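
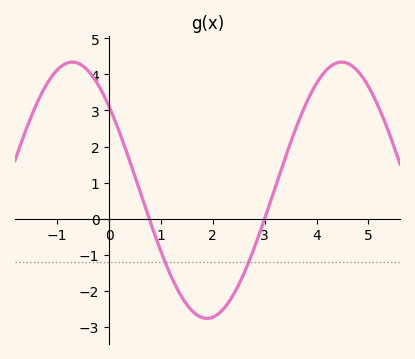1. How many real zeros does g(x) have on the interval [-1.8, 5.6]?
2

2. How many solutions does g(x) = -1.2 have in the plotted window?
2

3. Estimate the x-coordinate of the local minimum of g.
1.9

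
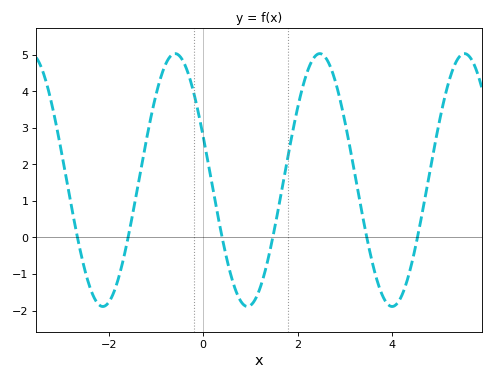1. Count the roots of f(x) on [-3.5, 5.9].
6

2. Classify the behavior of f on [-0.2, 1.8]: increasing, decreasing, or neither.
neither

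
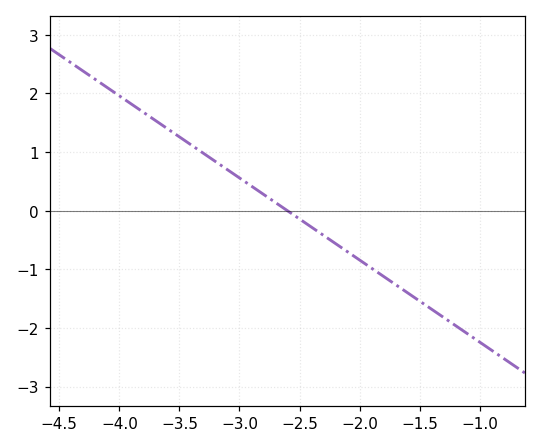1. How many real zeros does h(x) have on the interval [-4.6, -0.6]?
1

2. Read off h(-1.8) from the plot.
-1.1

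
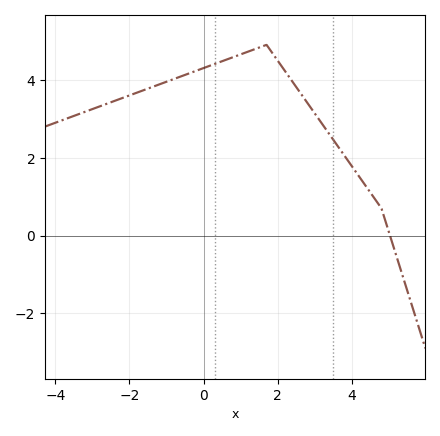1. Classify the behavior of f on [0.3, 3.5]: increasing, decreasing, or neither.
neither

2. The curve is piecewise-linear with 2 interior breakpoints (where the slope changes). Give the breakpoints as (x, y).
(1.7, 4.9); (4.8, 0.7)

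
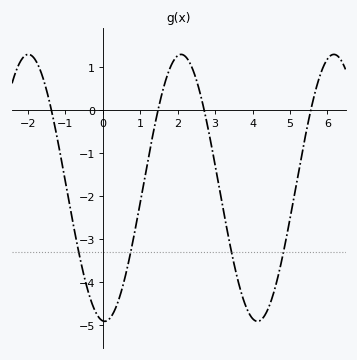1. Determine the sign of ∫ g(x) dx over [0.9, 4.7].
negative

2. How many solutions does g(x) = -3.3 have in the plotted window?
4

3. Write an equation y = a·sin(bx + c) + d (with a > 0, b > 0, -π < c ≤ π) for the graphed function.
y = 3.11sin(1.5x - 1.6) - 1.81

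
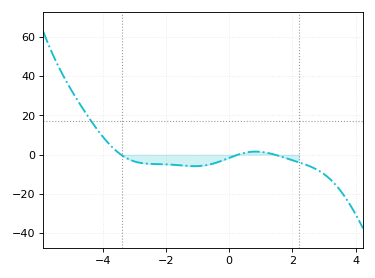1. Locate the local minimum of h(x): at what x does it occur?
-1.1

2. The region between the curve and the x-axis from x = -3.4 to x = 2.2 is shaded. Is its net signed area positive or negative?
negative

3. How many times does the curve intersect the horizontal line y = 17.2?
1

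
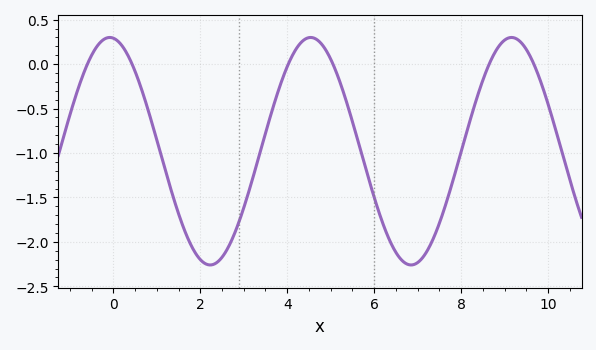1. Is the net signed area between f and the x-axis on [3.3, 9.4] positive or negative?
negative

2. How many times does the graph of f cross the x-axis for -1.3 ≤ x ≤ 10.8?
6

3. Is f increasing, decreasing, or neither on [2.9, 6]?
neither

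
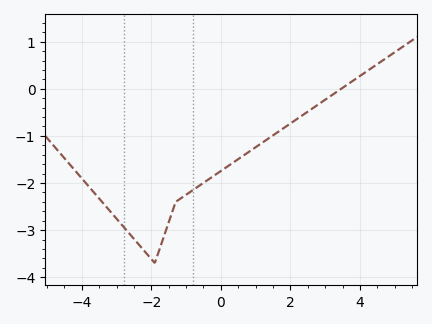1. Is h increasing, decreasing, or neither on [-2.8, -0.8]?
neither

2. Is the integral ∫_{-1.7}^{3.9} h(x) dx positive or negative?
negative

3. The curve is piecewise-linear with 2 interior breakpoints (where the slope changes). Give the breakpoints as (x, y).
(-1.9, -3.7); (-1.3, -2.4)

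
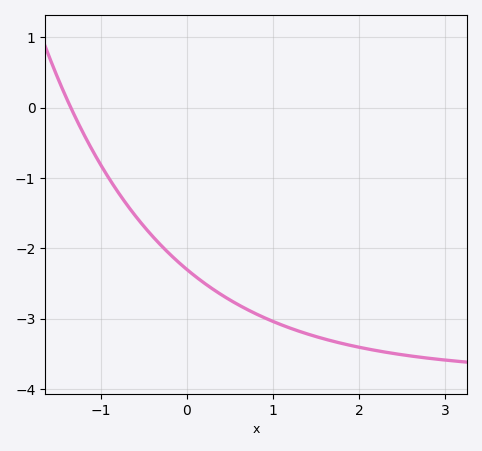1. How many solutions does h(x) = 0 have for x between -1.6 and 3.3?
1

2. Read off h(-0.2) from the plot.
-2.1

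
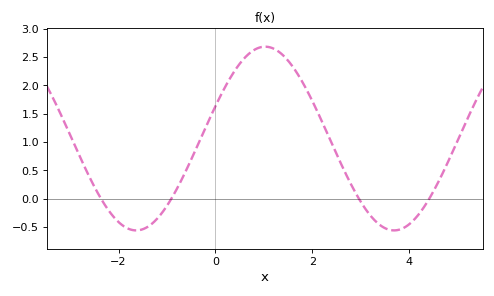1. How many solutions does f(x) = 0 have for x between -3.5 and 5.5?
4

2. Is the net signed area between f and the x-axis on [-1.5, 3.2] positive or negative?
positive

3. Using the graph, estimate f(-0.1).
1.45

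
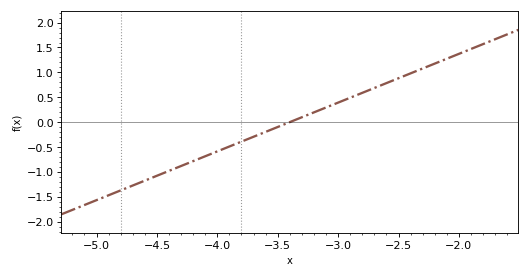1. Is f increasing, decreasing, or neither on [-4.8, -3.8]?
increasing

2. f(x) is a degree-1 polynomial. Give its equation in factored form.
y = 0.98(x + 3.4)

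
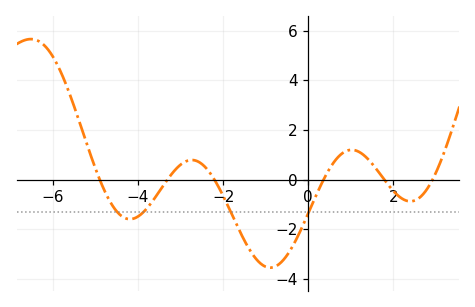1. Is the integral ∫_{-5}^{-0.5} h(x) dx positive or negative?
negative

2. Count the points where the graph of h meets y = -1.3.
4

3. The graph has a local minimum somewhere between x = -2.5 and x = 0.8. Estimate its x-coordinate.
-0.896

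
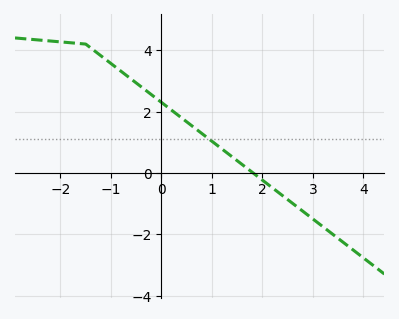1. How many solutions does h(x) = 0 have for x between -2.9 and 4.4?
1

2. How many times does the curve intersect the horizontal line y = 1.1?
1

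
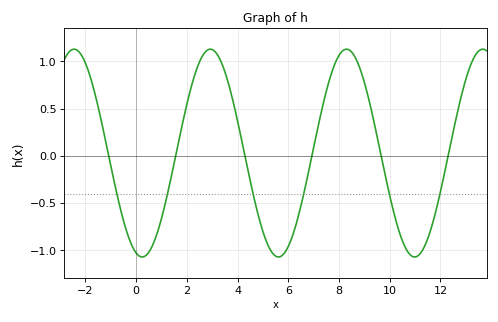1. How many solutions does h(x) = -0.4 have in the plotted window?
6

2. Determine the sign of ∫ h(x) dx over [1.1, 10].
positive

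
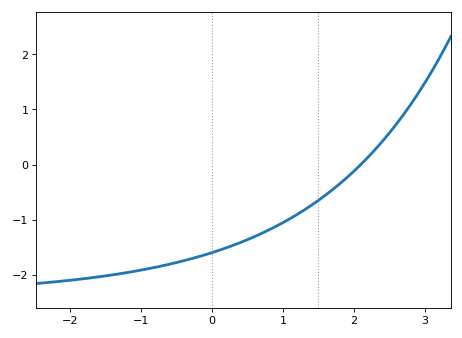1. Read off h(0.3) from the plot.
-1.47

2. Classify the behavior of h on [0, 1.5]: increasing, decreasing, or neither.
increasing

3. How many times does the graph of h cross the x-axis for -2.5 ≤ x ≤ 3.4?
1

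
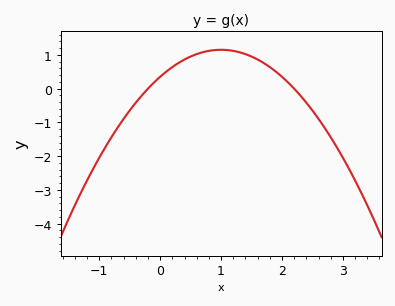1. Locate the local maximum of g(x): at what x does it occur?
1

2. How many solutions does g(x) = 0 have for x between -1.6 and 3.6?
2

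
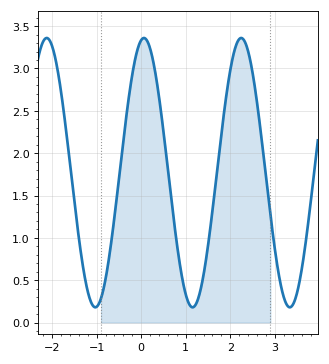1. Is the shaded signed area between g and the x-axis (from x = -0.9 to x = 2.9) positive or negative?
positive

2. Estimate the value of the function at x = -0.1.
3.2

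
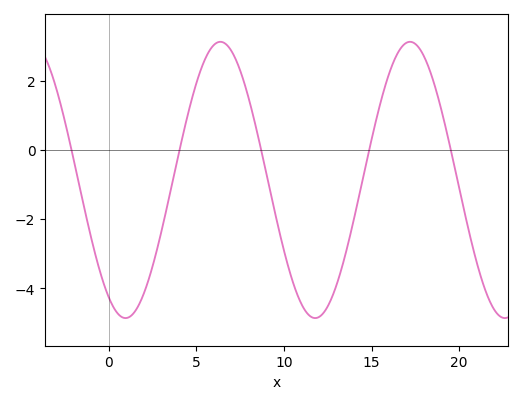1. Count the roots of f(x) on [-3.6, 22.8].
5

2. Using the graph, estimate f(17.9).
2.79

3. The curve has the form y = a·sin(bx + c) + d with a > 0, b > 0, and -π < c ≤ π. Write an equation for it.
y = 3.99sin(0.58x - 2.12) - 0.87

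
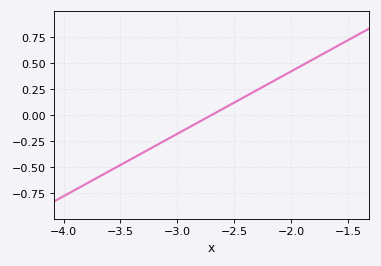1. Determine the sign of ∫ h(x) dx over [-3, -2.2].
positive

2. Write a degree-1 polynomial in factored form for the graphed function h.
y = 0.6(x + 2.7)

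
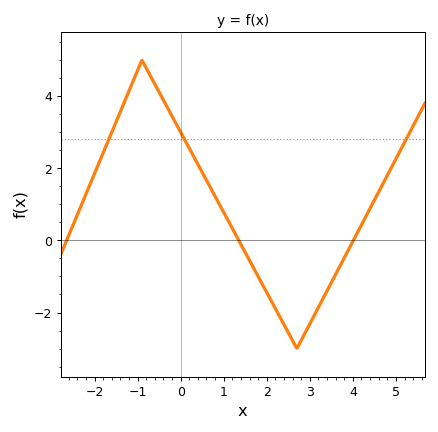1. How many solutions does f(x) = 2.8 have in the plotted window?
3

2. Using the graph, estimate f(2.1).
-1.67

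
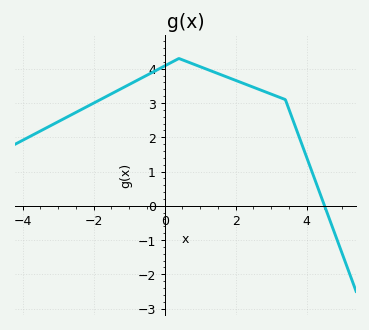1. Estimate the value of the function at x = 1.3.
3.9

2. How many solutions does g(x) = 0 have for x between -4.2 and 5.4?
1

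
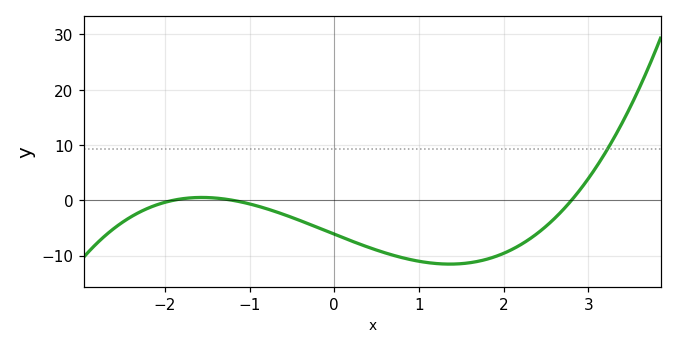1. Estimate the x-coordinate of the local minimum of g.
1.36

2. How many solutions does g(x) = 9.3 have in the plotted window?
1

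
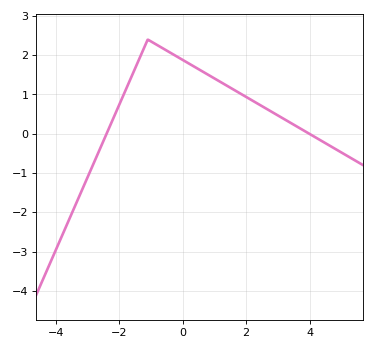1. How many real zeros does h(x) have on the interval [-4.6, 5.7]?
2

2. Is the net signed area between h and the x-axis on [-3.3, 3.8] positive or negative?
positive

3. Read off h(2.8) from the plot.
0.6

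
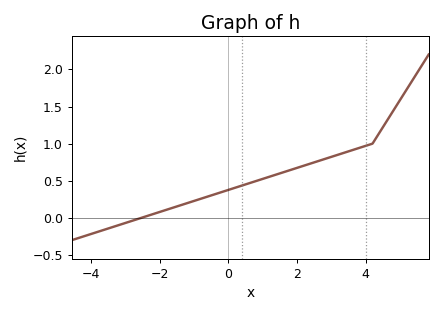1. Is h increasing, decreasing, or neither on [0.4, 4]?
increasing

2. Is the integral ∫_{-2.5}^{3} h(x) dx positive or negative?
positive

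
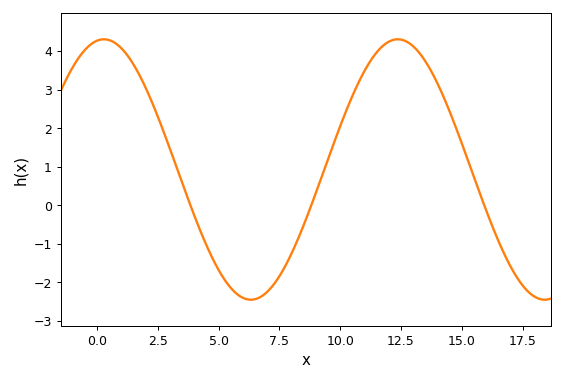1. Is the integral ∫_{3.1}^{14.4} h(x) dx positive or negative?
positive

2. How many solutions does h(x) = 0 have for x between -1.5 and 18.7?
3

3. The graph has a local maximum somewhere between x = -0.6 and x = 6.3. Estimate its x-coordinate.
0.289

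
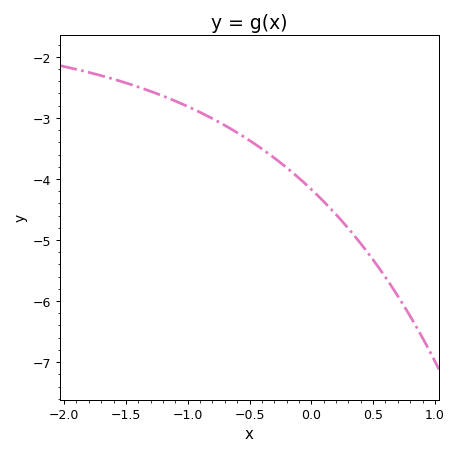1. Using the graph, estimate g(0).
-4.2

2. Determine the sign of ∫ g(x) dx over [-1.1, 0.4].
negative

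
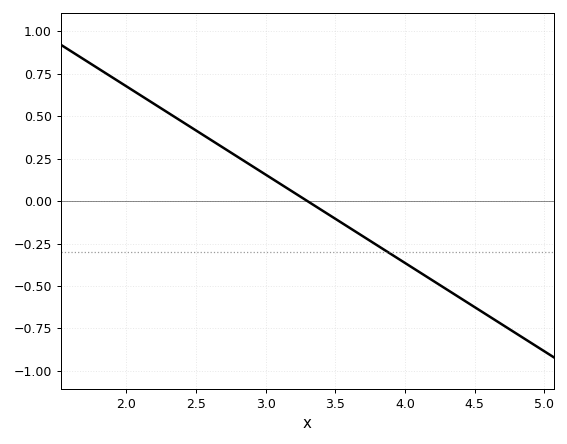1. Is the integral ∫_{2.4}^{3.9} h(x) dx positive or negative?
positive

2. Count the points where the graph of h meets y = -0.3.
1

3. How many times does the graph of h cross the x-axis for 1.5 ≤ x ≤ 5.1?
1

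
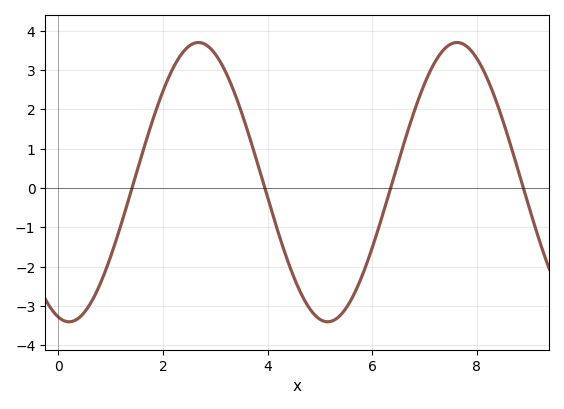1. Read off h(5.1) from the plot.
-3.4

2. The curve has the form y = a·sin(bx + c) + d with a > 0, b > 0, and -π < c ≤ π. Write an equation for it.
y = 3.55sin(1.3x - 1.8) + 0.15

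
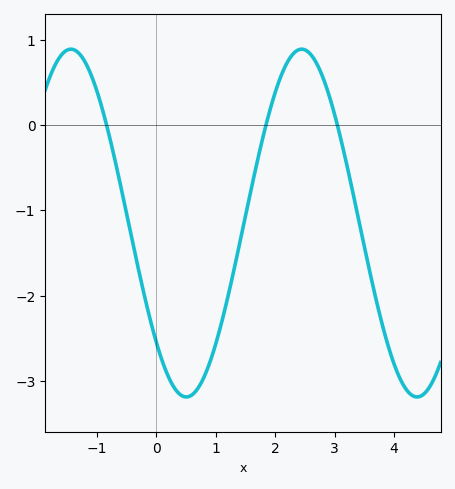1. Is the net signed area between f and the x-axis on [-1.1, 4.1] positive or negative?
negative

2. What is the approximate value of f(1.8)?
-0.1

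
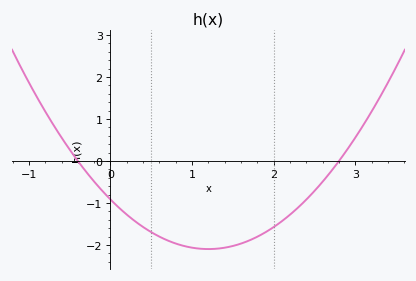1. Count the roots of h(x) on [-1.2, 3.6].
2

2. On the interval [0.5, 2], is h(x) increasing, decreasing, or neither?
neither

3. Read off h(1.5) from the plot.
-2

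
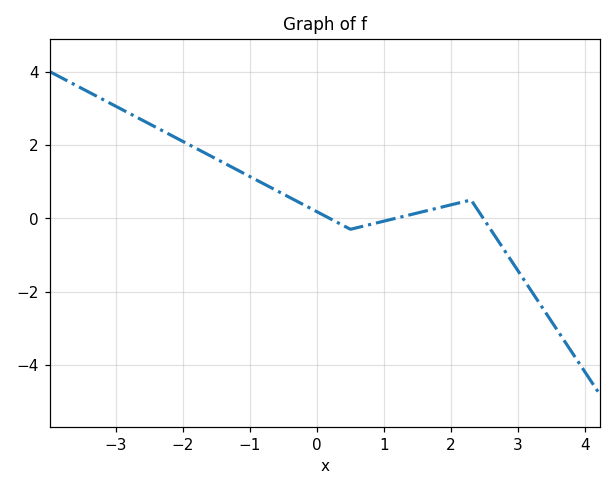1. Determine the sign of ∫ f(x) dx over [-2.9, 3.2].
positive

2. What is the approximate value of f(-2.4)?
2.4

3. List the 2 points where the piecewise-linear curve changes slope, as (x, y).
(0.5, -0.3); (2.3, 0.5)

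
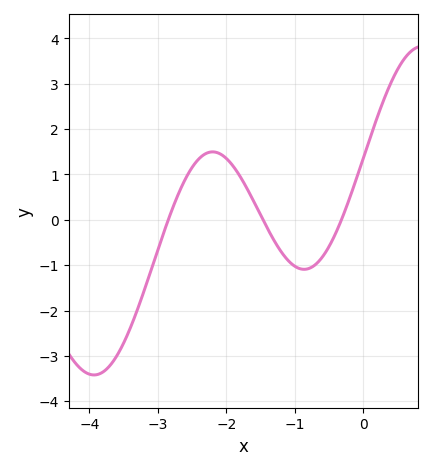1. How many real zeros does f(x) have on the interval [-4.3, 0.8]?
3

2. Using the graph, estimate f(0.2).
2.3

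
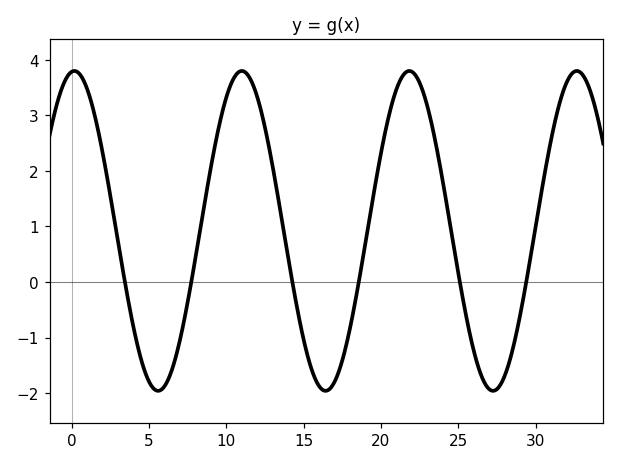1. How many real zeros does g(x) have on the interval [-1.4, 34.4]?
6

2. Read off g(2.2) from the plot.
2.03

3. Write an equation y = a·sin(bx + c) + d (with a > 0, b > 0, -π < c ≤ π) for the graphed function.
y = 2.88sin(0.58x + 1.47) + 0.92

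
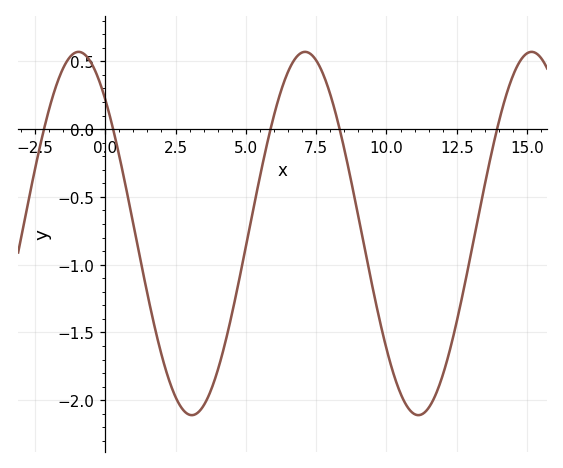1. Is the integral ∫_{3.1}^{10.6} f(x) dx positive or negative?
negative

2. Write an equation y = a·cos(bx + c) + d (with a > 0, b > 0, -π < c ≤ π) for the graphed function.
y = 1.34cos(0.78x + 0.74) - 0.77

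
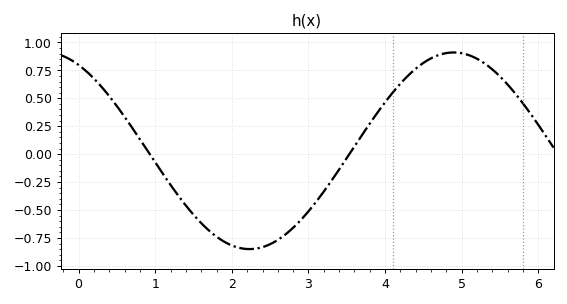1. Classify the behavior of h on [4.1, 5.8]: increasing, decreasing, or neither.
neither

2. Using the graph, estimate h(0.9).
0.05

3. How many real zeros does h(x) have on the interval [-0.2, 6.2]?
2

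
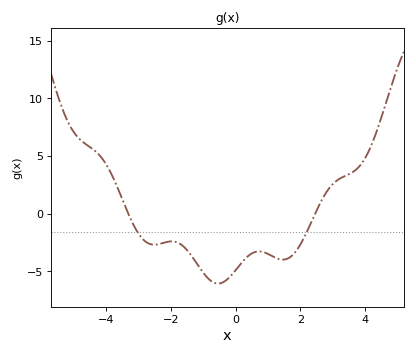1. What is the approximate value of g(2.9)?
2.23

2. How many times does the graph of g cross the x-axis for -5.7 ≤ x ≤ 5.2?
2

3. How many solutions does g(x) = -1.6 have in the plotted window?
2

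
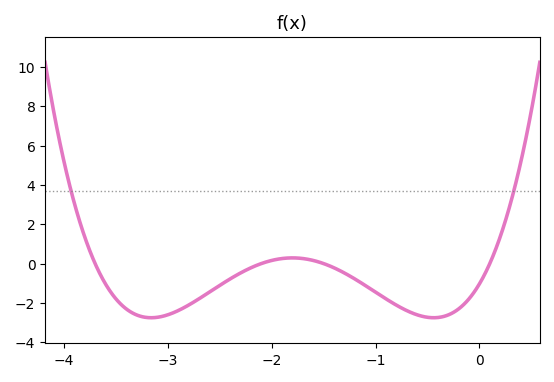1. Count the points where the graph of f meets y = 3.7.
2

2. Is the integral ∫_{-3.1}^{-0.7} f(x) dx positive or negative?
negative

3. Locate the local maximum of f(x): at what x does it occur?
-1.8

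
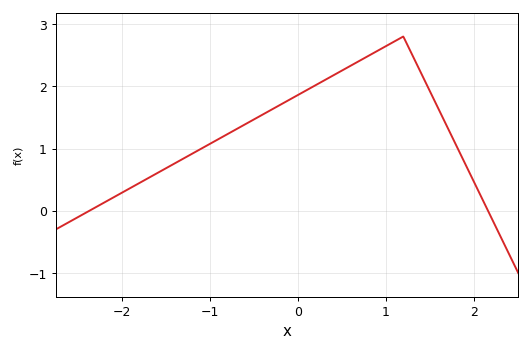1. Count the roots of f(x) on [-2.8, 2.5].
2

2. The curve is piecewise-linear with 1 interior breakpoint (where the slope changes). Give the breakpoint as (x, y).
(1.2, 2.8)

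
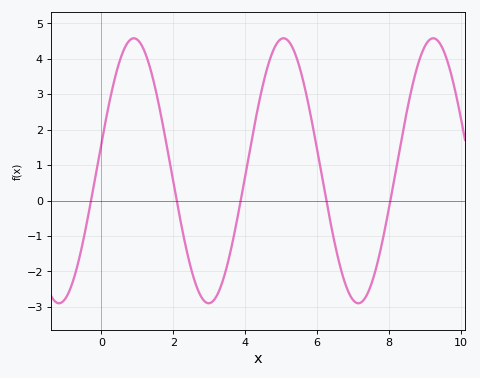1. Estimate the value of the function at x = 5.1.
4.57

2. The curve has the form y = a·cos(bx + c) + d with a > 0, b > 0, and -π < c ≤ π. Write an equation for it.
y = 3.74cos(1.51x - 1.36) + 0.84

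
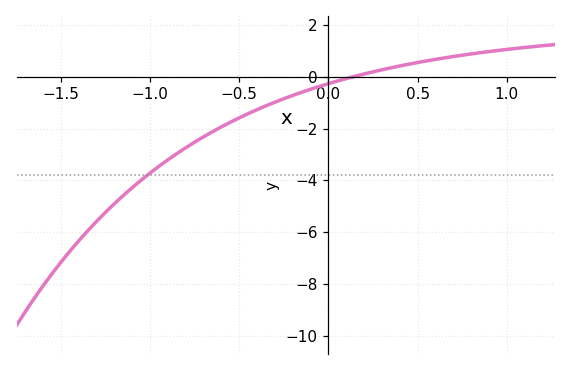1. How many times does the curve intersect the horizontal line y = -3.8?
1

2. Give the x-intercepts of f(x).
0.15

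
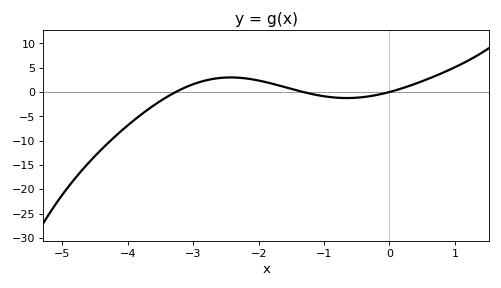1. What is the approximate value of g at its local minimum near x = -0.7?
-1.24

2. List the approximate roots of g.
-3.27, -1.32, 0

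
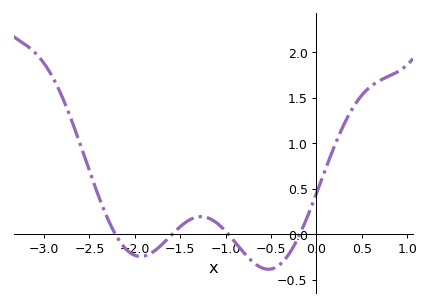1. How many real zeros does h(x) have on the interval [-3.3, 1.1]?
4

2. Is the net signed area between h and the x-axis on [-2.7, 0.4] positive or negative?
positive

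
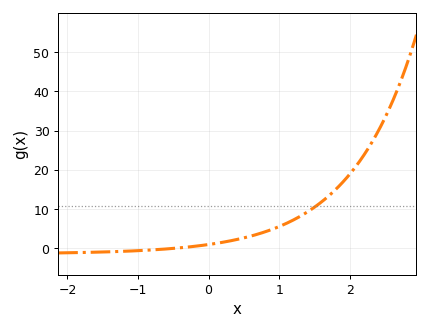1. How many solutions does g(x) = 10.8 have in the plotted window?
1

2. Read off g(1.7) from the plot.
13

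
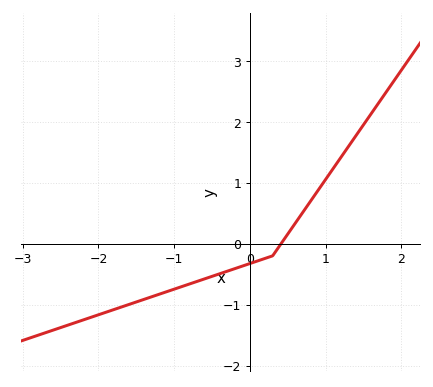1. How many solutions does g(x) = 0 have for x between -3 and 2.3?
1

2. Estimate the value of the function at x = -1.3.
-0.873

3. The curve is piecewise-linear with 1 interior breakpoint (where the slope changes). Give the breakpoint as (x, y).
(0.3, -0.2)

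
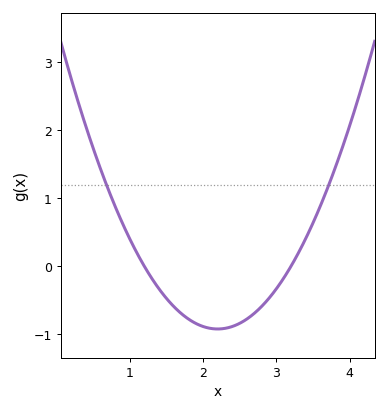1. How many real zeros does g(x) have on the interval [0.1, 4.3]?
2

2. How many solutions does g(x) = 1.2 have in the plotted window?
2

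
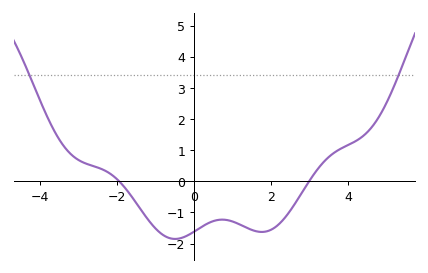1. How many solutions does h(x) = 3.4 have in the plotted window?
2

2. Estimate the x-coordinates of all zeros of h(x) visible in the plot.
-1.94, 2.98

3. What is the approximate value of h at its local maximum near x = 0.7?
-1.23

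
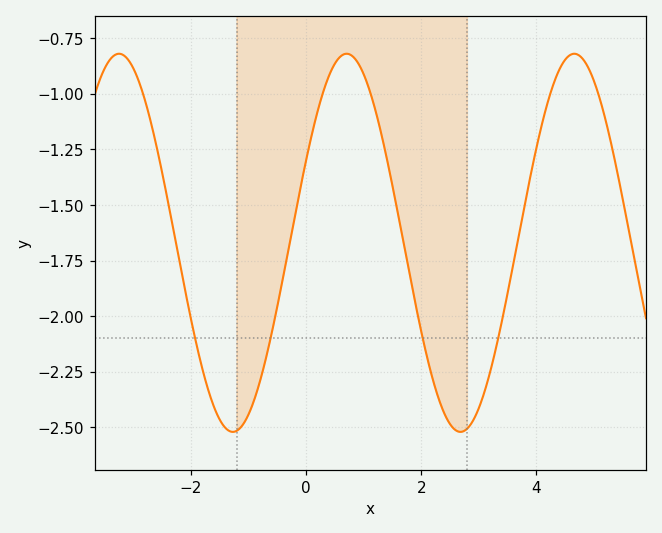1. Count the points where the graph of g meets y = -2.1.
4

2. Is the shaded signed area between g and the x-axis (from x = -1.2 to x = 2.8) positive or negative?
negative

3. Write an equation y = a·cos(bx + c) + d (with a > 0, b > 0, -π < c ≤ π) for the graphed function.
y = 0.85cos(1.59x - 1.12) - 1.67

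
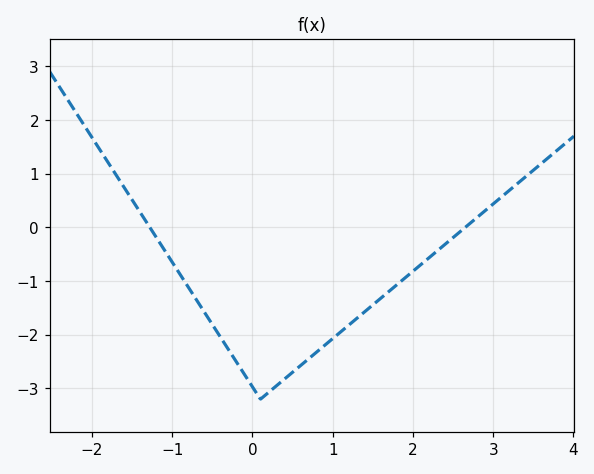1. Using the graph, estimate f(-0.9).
-0.877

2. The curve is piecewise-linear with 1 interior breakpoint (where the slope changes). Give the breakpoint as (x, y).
(0.1, -3.2)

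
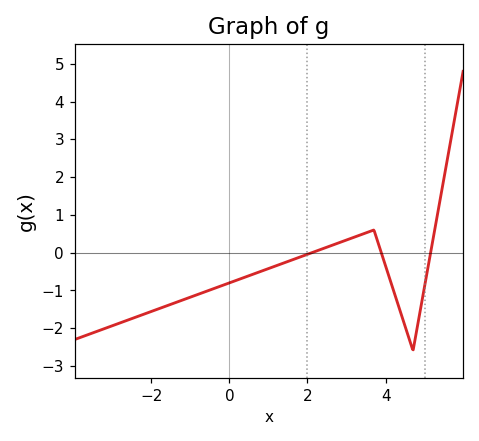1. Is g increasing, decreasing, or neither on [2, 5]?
neither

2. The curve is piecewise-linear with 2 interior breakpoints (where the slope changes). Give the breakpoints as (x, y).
(3.7, 0.6); (4.7, -2.6)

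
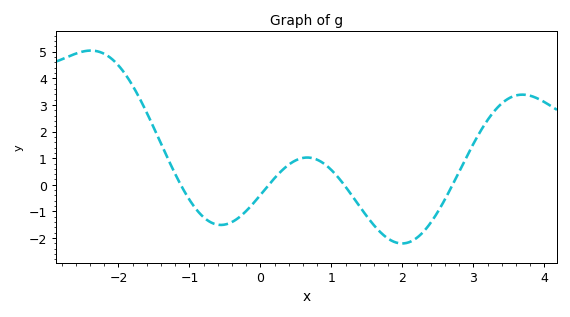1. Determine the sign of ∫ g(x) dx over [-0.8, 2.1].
negative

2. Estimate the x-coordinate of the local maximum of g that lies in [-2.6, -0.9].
-2.4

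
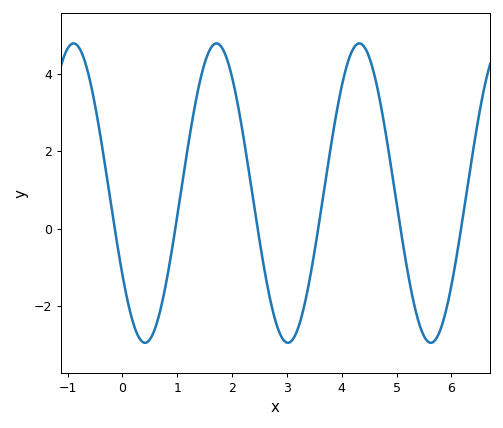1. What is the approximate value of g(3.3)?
-2.2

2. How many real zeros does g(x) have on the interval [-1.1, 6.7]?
6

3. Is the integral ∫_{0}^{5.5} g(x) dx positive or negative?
positive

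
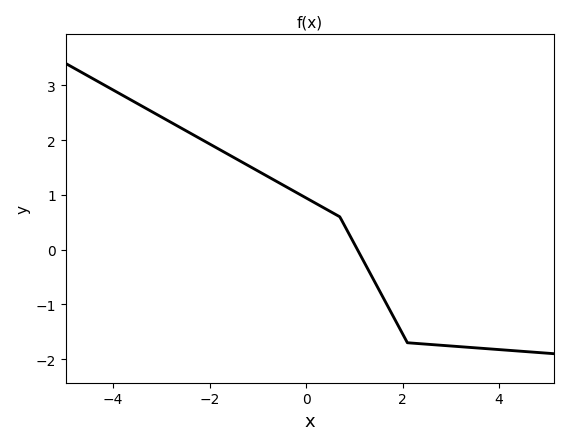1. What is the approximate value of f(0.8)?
0.4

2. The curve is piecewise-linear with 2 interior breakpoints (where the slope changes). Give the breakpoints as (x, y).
(0.7, 0.6); (2.1, -1.7)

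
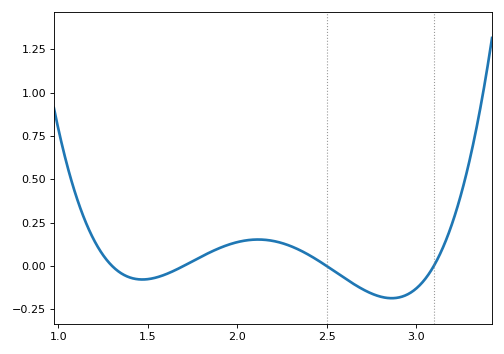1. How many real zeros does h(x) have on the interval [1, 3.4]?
4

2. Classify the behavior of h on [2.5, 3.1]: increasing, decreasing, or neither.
neither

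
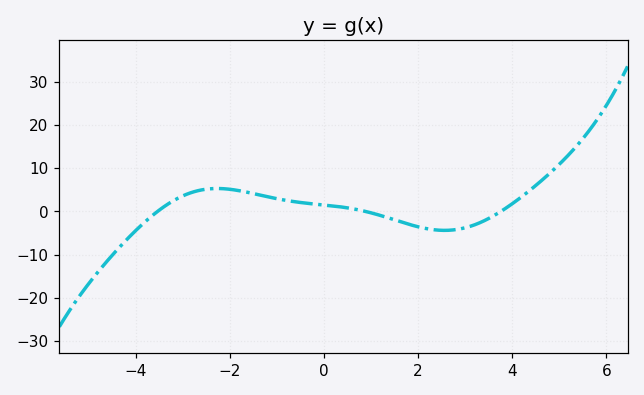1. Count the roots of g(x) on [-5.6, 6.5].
3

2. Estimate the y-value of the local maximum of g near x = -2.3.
5.28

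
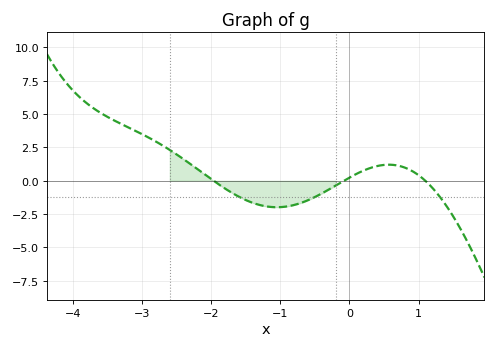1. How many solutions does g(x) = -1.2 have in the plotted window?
3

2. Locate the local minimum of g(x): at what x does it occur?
-1.1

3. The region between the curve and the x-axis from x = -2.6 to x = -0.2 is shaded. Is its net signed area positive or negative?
negative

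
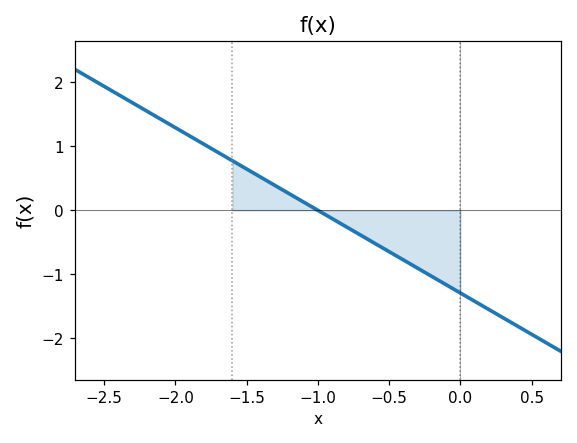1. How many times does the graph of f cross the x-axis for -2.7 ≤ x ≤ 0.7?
1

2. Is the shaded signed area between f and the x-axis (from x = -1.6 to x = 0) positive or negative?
negative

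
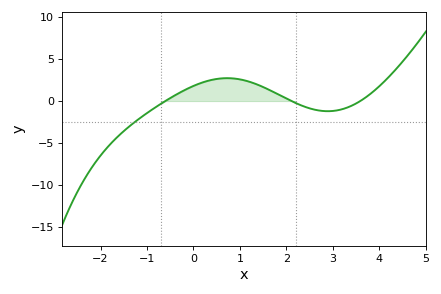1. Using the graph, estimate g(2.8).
-1.19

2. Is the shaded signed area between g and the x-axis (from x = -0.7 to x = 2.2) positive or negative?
positive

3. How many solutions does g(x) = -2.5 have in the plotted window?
1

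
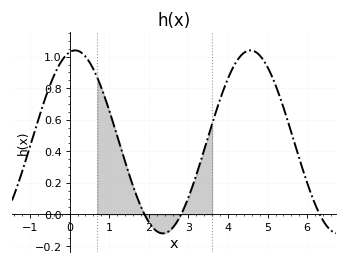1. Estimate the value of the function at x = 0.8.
0.8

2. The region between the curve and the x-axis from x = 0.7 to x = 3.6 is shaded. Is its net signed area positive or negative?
positive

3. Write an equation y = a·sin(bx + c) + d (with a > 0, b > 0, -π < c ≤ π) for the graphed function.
y = 0.58sin(1.4x + 1.4) + 0.46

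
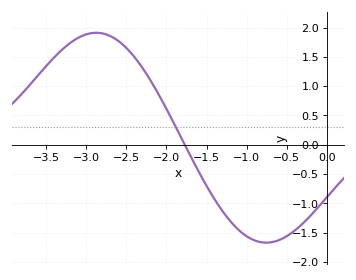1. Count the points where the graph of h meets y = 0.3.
1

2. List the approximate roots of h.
-1.77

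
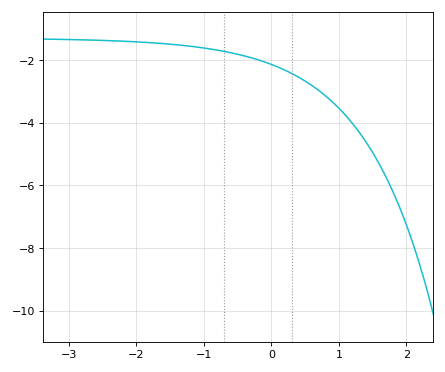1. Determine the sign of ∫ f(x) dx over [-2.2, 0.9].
negative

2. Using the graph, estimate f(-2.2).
-1.4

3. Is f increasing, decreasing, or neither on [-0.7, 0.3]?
decreasing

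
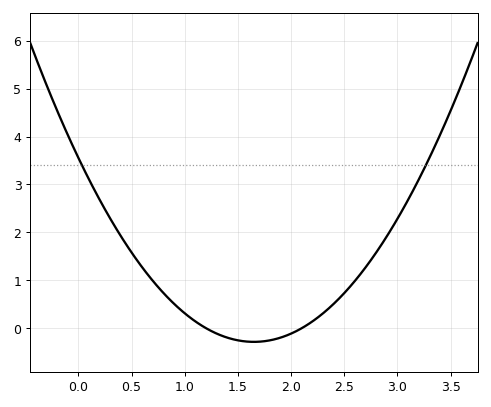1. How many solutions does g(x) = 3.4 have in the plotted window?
2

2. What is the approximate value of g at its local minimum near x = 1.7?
-0.3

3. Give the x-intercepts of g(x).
1.2, 2.1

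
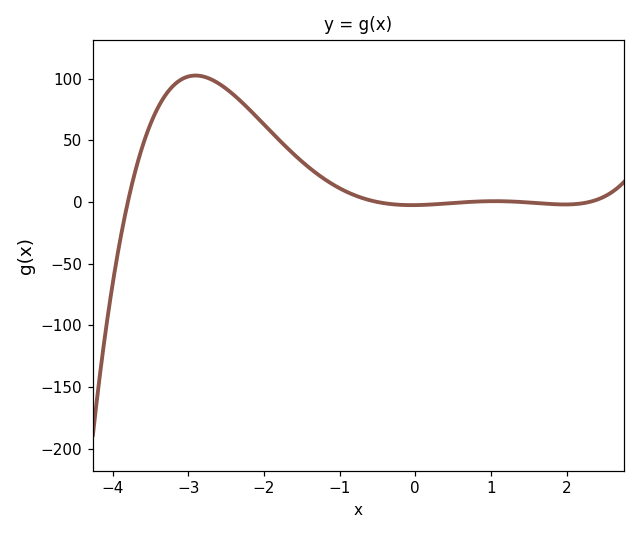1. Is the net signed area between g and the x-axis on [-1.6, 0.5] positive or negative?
positive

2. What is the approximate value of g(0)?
-2.53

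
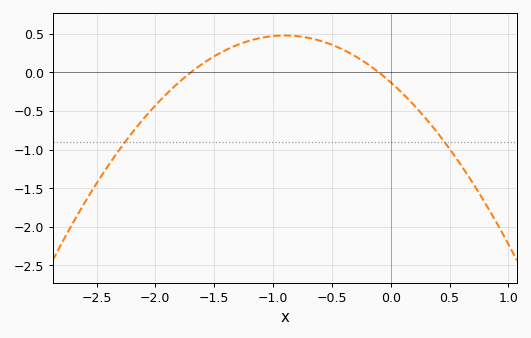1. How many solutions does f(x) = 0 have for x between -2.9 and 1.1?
2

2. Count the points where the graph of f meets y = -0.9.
2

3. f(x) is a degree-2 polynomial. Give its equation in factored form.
y = -0.75(x + 1.7)(x + 0.1)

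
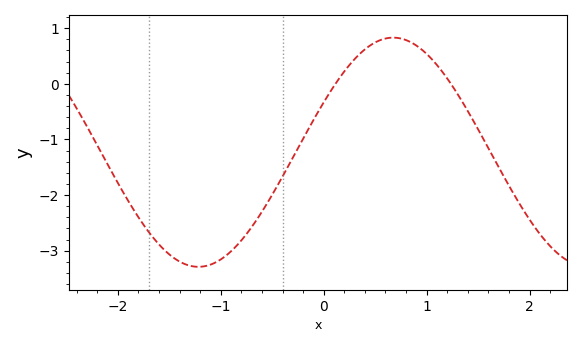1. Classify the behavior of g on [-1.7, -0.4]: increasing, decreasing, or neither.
neither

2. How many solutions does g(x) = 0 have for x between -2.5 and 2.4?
2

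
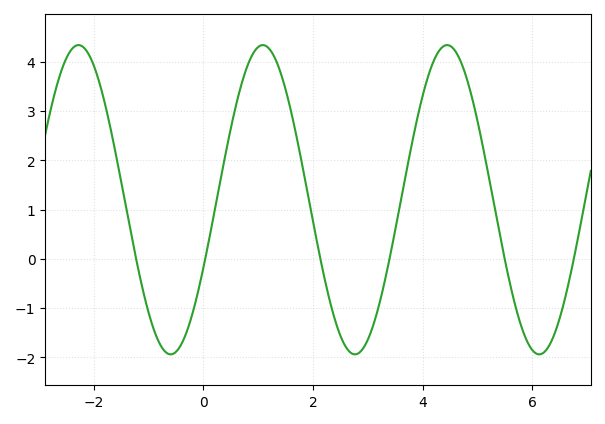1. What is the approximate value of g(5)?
2.8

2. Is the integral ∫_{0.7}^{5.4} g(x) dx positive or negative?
positive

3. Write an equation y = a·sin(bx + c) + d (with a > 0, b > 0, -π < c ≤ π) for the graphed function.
y = 3.14sin(1.9x - 0.46) + 1.2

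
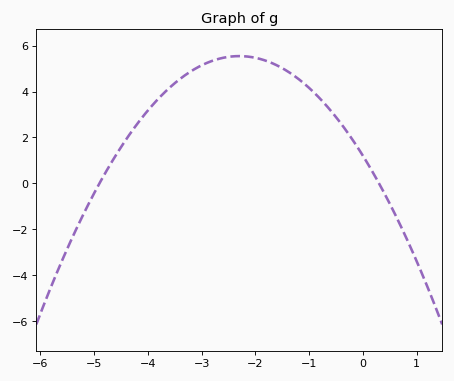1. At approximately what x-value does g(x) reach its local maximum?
-2.4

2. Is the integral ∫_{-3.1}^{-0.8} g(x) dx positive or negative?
positive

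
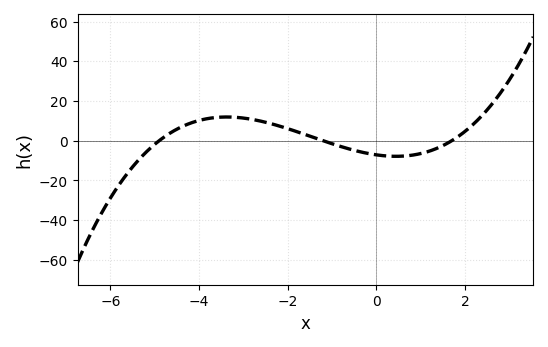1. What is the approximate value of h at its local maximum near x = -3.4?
12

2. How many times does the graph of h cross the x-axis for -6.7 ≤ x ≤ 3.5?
3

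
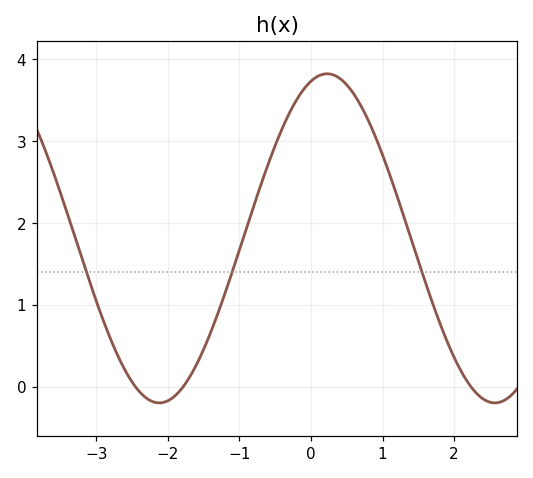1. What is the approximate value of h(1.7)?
1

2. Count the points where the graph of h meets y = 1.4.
3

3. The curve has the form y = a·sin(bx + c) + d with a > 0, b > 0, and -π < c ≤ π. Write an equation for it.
y = 2.01sin(1.3x + 1.3) + 1.81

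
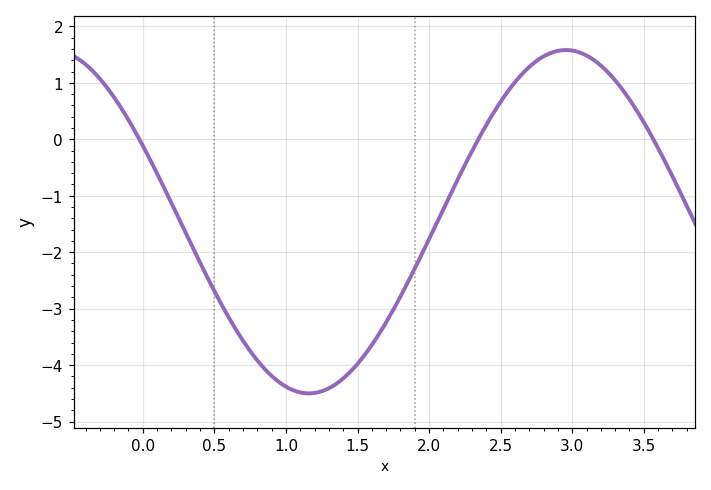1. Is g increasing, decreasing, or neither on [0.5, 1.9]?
neither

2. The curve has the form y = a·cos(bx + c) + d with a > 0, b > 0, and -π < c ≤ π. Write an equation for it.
y = 3.04cos(1.75x + 1.11) - 1.46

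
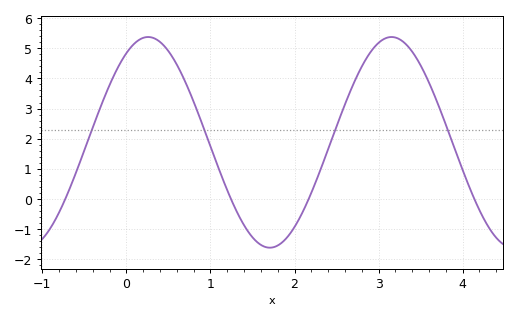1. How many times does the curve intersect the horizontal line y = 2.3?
4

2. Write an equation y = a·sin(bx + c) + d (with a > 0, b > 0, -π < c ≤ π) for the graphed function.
y = 3.49sin(2.17x + 1.01) + 1.88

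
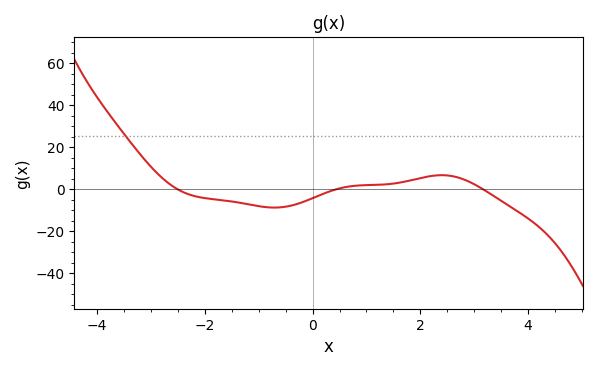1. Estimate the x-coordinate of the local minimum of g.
-0.706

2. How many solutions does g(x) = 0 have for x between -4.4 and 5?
3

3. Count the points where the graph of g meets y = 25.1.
1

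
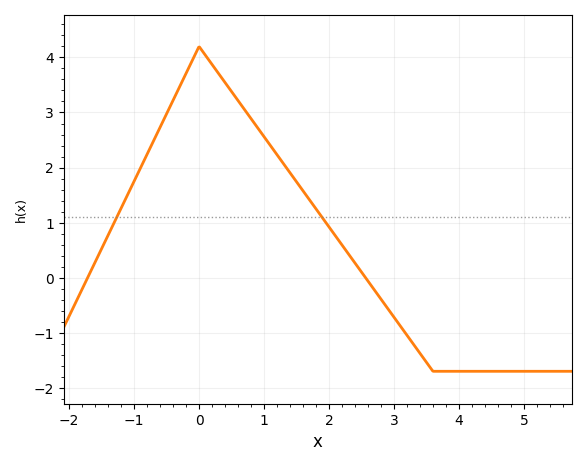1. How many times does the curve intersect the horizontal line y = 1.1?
2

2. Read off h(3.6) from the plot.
-1.7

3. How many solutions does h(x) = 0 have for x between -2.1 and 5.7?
2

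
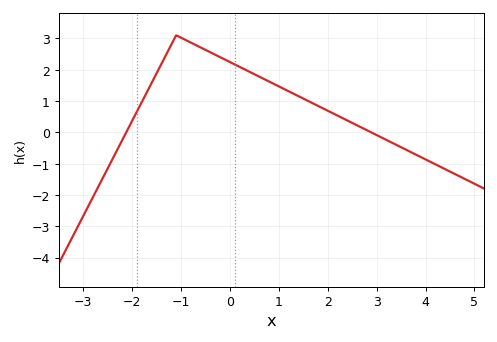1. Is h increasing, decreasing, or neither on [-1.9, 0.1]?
neither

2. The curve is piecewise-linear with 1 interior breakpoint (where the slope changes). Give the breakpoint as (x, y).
(-1.1, 3.1)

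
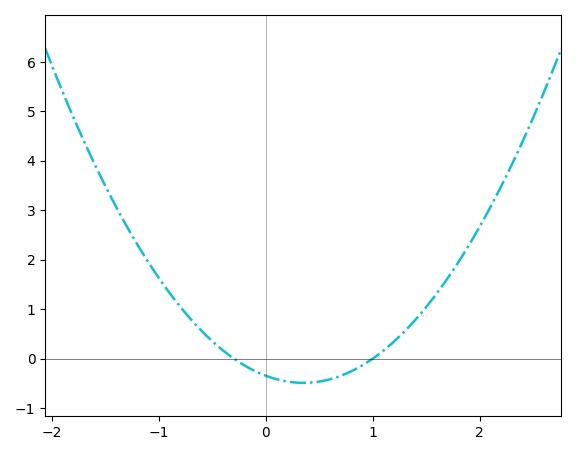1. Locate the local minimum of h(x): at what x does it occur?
0.35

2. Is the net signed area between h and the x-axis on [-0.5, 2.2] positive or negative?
positive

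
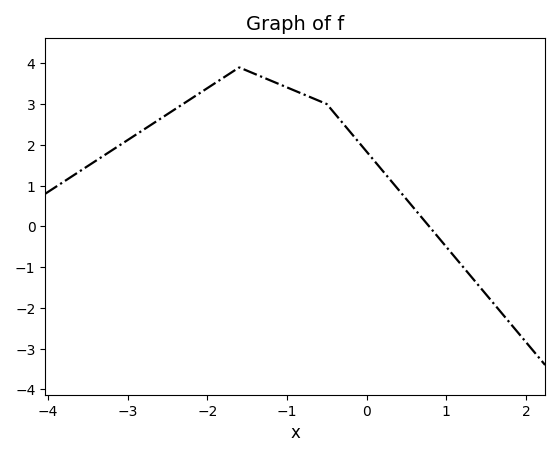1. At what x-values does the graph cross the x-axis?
0.784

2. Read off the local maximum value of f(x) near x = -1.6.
3.9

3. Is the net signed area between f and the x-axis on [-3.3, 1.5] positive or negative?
positive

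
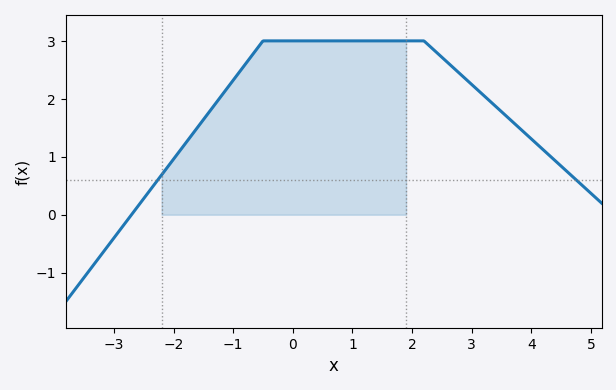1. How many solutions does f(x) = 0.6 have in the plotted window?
2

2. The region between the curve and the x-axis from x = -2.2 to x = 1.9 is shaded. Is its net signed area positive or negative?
positive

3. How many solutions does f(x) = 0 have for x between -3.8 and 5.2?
1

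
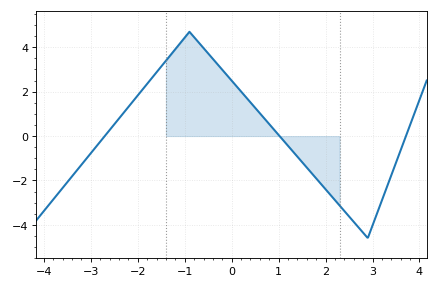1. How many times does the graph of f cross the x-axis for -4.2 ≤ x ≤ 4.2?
3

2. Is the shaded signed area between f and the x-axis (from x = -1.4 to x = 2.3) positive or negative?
positive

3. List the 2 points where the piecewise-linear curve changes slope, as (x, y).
(-0.9, 4.7); (2.9, -4.6)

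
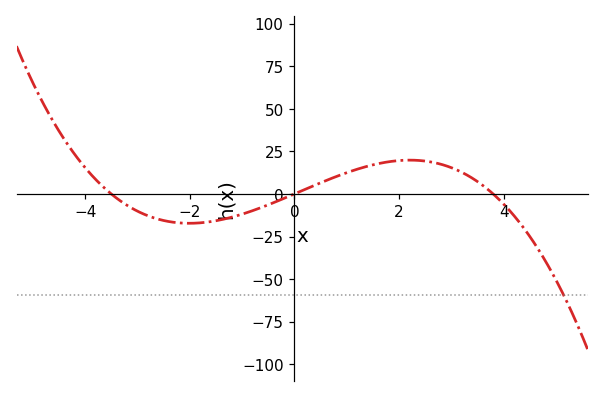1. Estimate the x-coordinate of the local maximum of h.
2.21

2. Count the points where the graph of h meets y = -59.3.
1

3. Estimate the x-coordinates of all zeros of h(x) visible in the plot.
-3.5, 0, 3.8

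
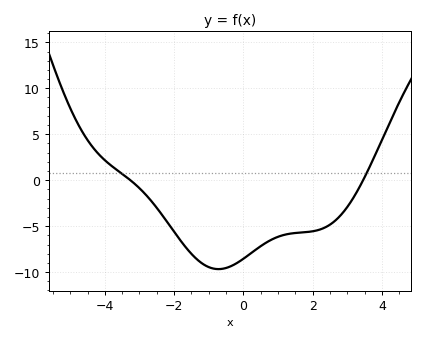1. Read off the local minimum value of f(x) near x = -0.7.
-9.5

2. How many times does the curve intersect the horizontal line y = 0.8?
2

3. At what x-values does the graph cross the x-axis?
-3.2, 3.4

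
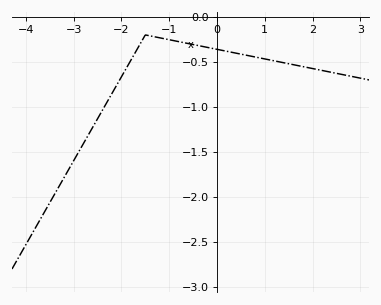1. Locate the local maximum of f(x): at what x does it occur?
-1.5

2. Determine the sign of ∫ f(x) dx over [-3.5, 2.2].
negative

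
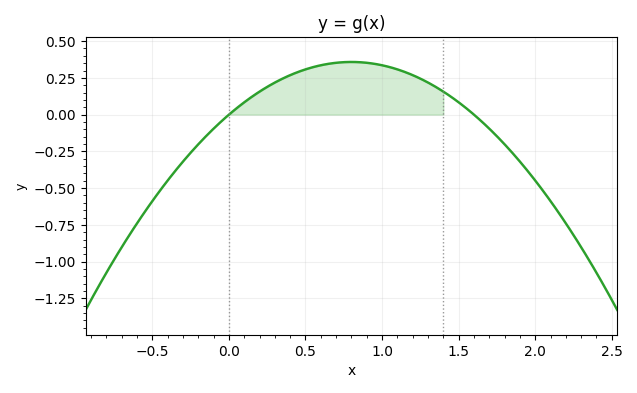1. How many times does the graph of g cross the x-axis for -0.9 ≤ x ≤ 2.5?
2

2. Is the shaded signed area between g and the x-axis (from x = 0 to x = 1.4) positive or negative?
positive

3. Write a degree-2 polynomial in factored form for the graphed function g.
y = -0.56(x - 0)(x - 1.6)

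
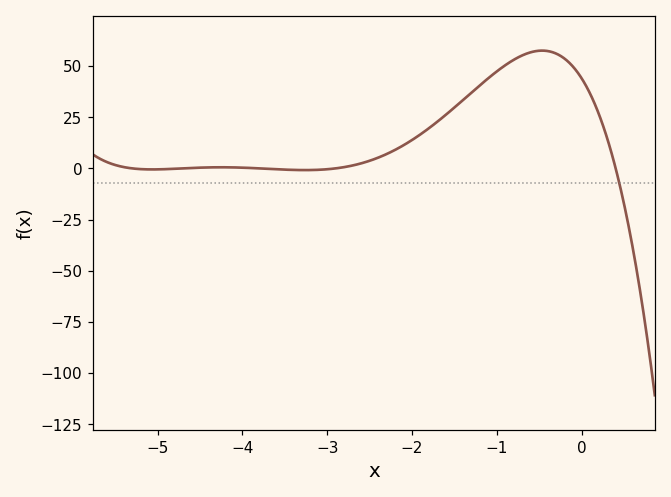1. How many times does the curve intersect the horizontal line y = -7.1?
1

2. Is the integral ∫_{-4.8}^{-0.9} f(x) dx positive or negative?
positive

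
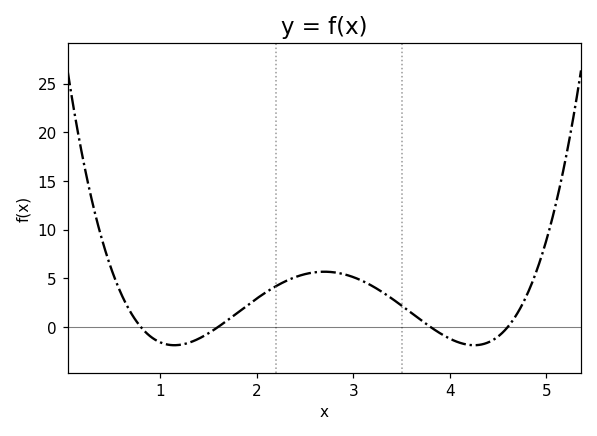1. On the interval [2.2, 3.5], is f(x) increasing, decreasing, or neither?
neither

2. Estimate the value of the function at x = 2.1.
3.5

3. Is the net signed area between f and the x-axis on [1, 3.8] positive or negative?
positive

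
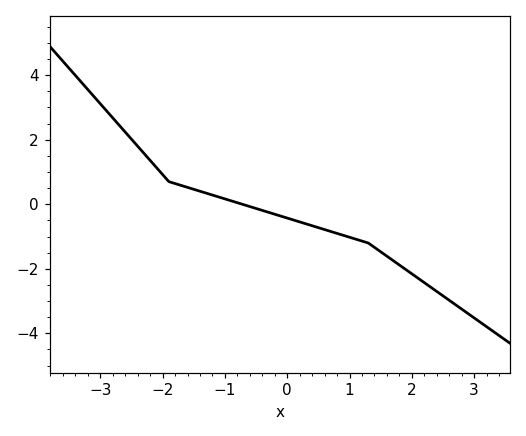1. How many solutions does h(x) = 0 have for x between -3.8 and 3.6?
1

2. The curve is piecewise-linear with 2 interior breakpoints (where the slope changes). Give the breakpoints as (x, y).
(-1.9, 0.7); (1.3, -1.2)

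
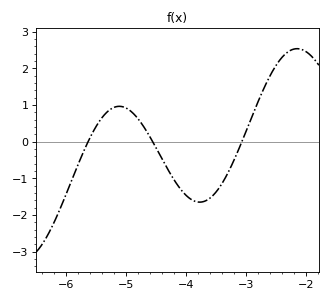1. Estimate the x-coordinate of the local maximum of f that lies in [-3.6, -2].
-2.2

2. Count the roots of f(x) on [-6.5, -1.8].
3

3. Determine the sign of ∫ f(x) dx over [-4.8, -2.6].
negative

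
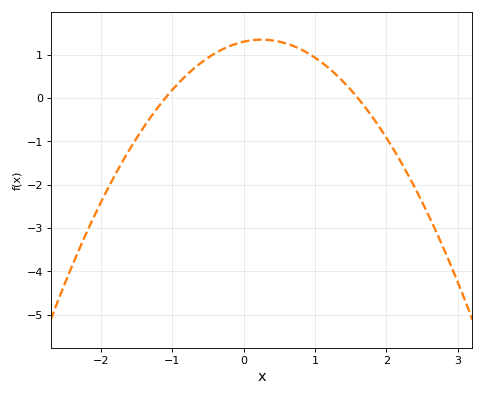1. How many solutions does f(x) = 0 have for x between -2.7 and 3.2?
2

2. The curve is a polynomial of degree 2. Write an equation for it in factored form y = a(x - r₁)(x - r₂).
y = -0.74(x + 1.1)(x - 1.6)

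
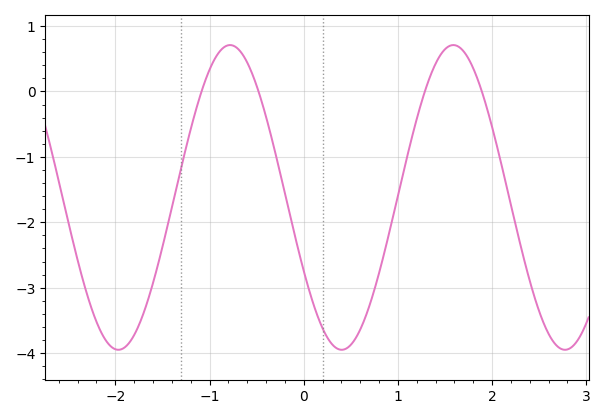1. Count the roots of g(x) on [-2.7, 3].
4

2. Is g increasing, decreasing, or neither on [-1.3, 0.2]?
neither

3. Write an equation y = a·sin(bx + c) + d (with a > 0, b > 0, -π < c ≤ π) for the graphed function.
y = 2.33sin(2.6x - 2.6) - 1.62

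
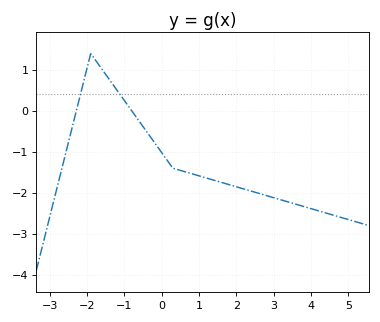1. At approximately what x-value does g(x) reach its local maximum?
-1.8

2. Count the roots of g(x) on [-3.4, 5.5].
2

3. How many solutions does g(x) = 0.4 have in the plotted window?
2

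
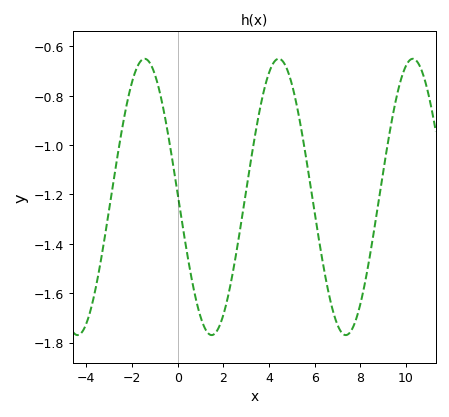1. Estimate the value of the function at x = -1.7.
-0.66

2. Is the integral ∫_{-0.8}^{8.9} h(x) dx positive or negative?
negative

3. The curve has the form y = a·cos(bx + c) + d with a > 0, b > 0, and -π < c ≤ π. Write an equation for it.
y = 0.56cos(1.1x + 1.6) - 1.21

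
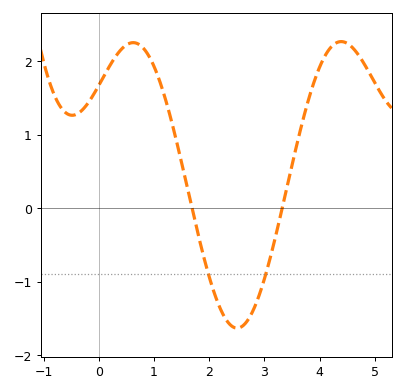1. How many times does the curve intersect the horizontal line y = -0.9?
2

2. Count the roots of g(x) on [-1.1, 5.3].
2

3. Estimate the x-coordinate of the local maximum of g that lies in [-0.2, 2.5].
0.6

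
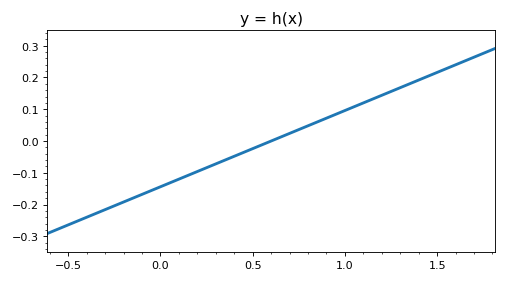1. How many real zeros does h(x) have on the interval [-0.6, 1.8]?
1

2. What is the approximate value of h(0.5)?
-0.024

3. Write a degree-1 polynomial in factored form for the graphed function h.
y = 0.24(x - 0.6)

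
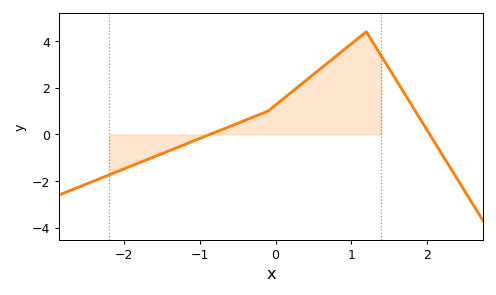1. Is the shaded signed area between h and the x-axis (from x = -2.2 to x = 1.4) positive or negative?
positive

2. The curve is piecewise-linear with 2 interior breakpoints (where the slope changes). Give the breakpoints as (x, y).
(-0.1, 1); (1.2, 4.4)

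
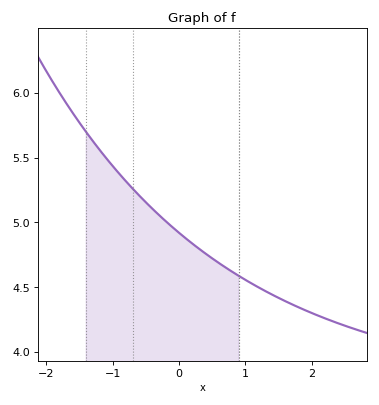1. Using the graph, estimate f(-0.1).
4.96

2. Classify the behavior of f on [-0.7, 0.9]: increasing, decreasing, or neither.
decreasing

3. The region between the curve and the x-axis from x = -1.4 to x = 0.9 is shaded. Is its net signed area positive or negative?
positive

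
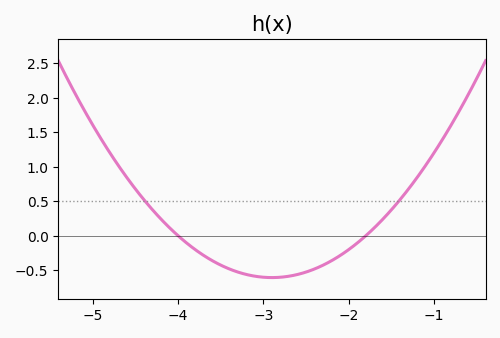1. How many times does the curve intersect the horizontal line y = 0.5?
2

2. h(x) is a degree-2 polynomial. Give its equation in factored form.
y = 0.5(x + 4)(x + 1.8)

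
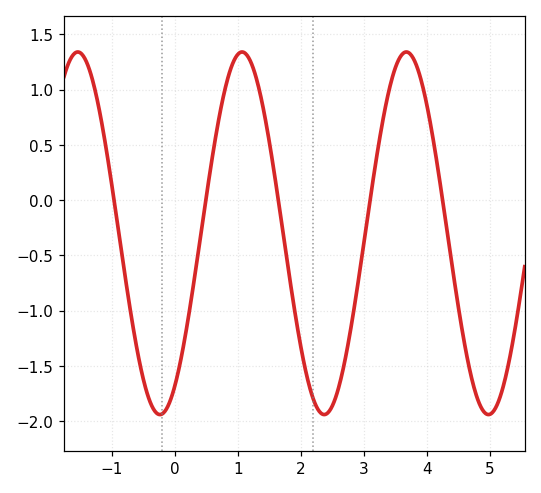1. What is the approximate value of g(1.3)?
1.09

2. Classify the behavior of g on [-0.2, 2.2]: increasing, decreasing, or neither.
neither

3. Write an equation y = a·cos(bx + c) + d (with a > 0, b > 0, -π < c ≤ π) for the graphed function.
y = 1.64cos(2.41x - 2.57) - 0.3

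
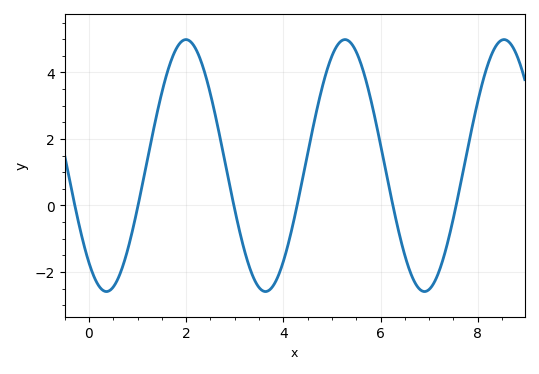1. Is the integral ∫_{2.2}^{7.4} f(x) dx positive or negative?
positive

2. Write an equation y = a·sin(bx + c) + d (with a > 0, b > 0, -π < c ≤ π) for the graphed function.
y = 3.79sin(1.92x - 2.26) + 1.2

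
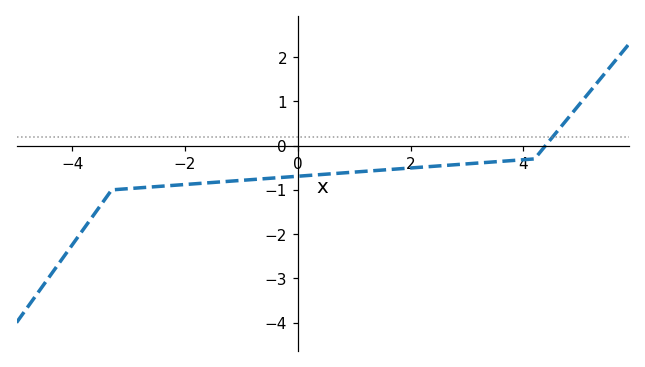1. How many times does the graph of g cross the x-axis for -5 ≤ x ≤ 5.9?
1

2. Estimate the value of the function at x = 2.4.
-0.468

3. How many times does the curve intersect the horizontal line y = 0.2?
1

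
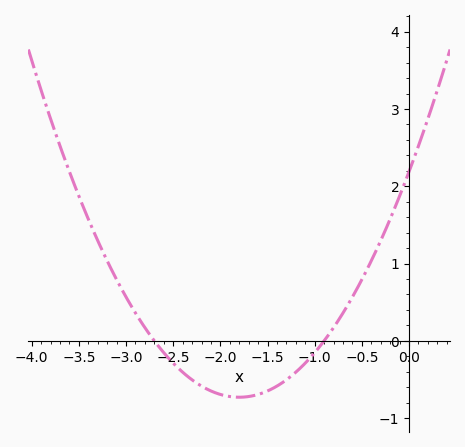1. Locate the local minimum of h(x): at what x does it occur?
-1.8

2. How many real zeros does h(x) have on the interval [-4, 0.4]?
2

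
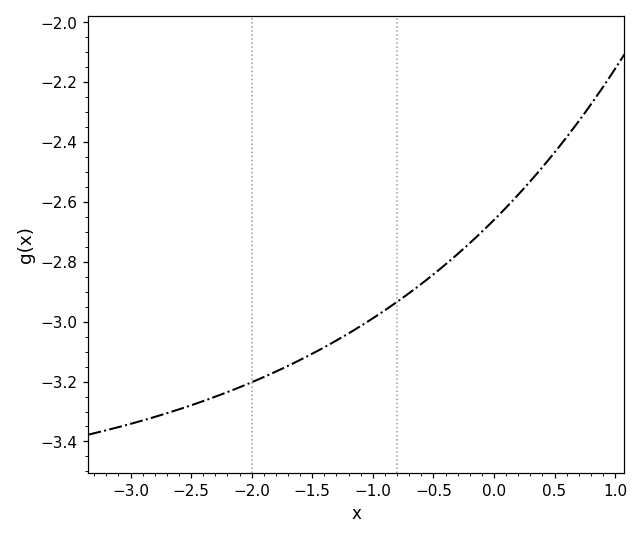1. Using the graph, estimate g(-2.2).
-3.24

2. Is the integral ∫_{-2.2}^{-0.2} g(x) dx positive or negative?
negative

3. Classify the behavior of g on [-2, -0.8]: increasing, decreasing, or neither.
increasing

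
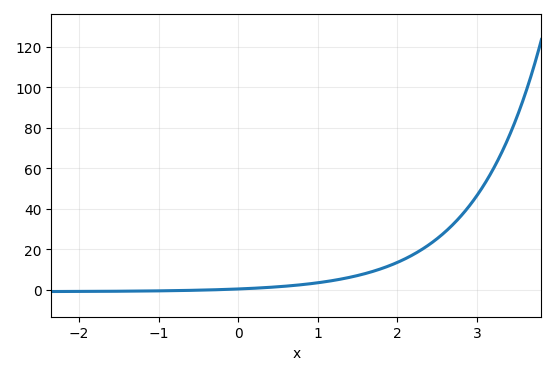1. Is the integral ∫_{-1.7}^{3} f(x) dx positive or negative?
positive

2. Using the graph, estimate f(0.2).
0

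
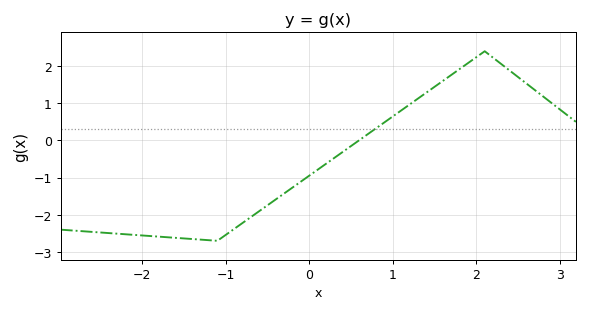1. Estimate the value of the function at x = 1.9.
2.1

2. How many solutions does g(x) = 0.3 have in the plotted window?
1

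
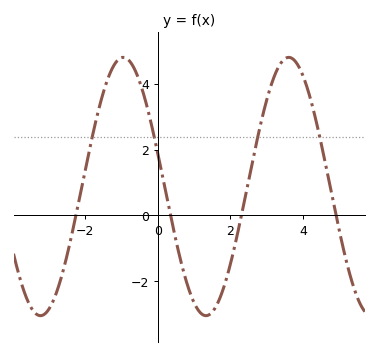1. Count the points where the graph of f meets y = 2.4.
4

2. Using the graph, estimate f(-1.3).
4.4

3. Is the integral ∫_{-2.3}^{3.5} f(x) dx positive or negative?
positive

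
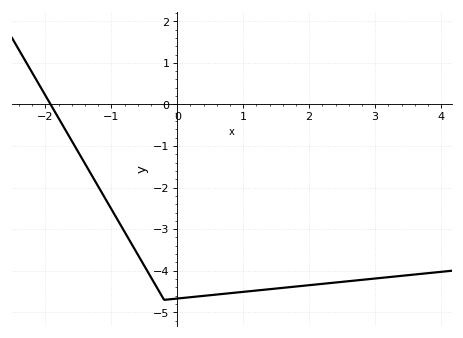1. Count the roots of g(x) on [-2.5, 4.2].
1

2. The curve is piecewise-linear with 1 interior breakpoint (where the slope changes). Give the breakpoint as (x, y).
(-0.2, -4.7)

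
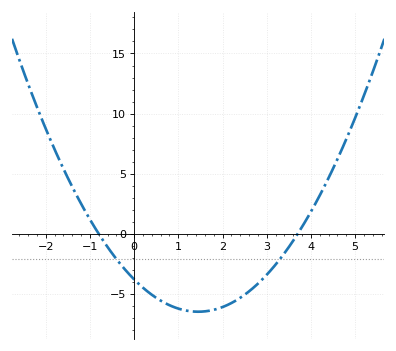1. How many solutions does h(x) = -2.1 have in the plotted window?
2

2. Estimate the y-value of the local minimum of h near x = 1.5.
-6.5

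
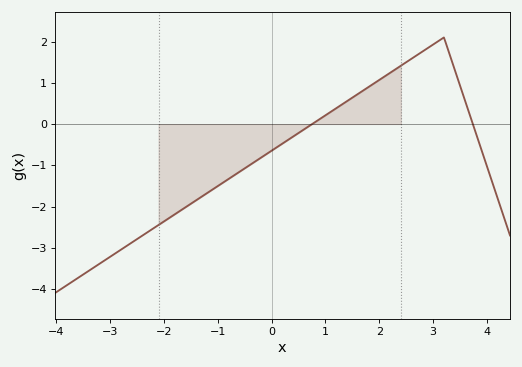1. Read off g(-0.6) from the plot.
-1.16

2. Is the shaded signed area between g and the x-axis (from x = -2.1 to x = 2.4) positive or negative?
negative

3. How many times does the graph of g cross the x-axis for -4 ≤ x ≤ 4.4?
2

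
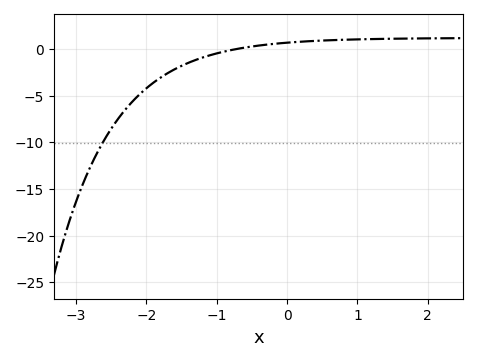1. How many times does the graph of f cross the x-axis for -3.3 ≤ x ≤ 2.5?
1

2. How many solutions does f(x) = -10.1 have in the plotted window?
1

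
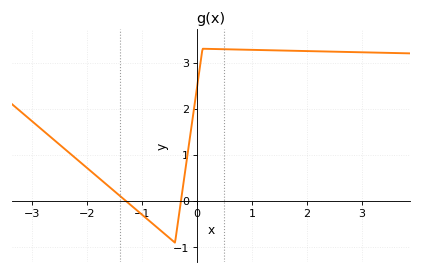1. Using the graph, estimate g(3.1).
3.22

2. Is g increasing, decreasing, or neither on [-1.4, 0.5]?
neither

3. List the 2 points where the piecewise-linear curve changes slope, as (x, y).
(-0.4, -0.9); (0.1, 3.3)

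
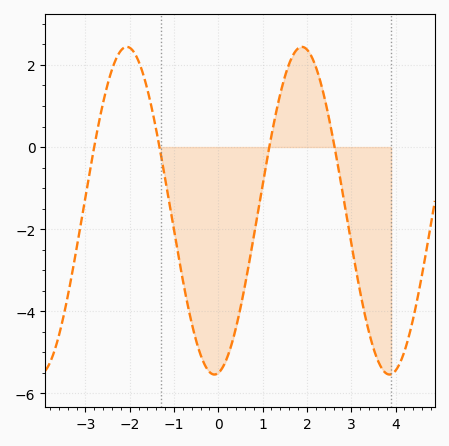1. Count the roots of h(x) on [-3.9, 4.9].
4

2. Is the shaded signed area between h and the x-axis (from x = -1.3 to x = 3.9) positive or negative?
negative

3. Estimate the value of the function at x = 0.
-5.5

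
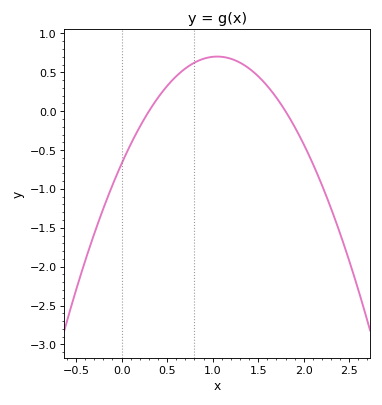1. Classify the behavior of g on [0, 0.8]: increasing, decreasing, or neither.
increasing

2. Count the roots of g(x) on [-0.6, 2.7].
2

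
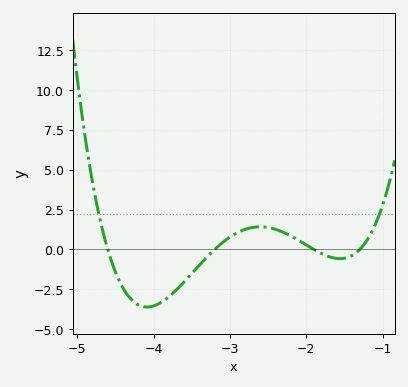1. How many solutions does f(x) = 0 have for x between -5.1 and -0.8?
4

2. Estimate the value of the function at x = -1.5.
-0.548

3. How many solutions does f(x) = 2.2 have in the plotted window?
2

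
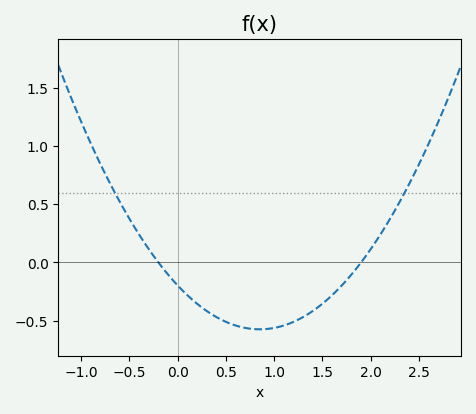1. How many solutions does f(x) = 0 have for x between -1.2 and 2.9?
2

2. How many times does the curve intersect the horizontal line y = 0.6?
2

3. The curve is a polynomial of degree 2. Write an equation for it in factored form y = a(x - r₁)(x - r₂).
y = 0.52(x + 0.2)(x - 1.9)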